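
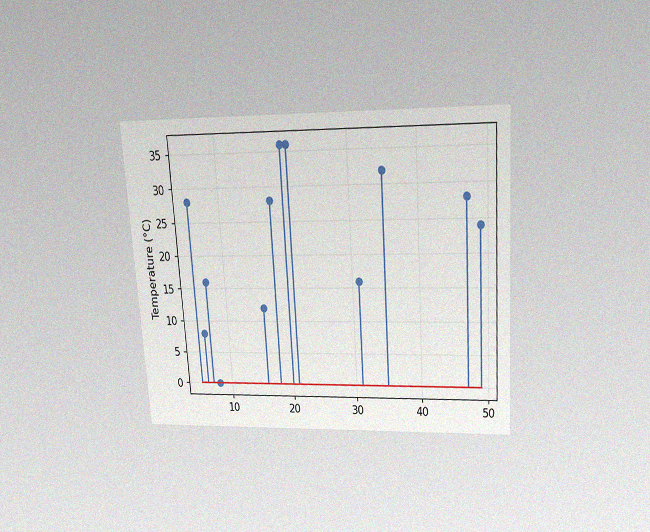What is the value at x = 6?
The chart is tilted about 4° counter-clockwise and viewed slightly from above, with some photo noise. The stem at x=6 reaches 8°C.

8°C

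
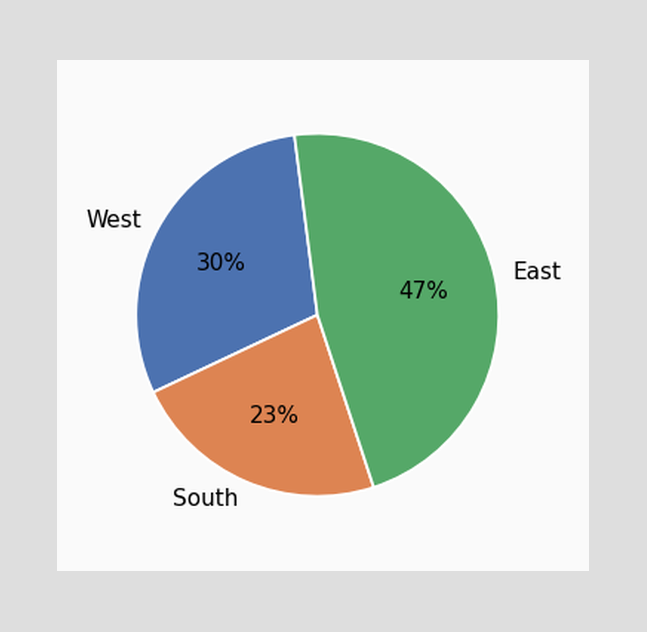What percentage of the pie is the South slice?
The South slice takes up 23% of the pie.

23%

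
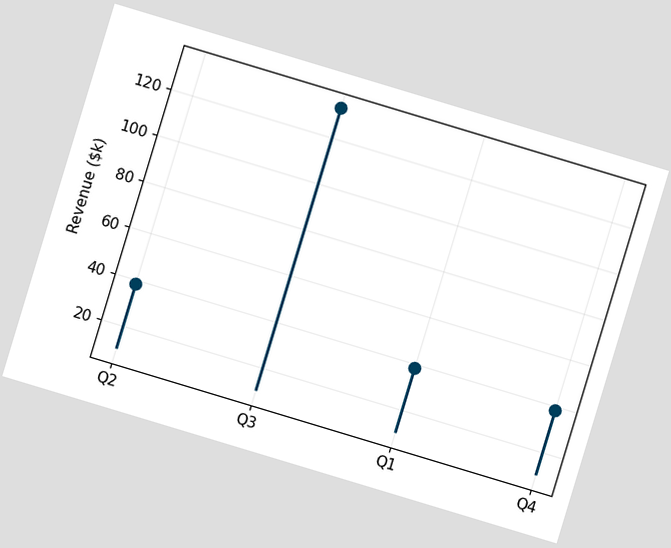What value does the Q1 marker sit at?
The chart is tilted about 17° clockwise. The Q1 marker sits at $38k.

$38k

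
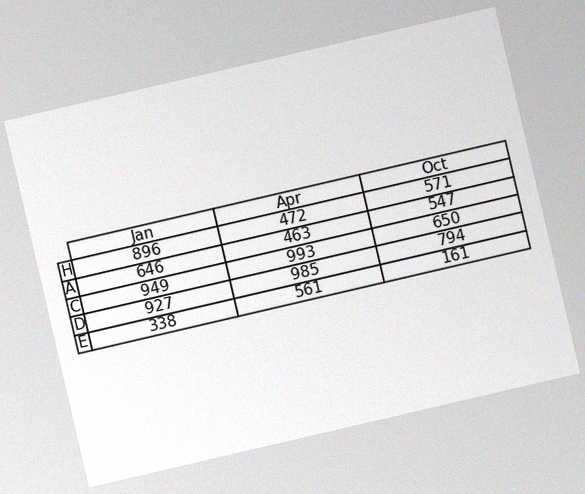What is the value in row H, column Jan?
896

The chart is tilted about 13° counter-clockwise, with some photo noise. The (H, Jan) cell reads 896.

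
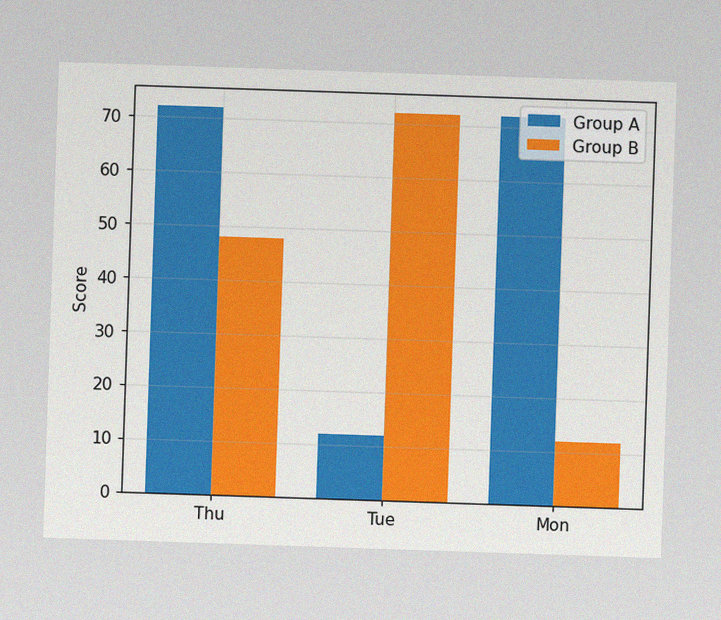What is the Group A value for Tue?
The image has some photo noise and uneven lighting. The Group A bar at Tue reaches 12 on the y-axis.

12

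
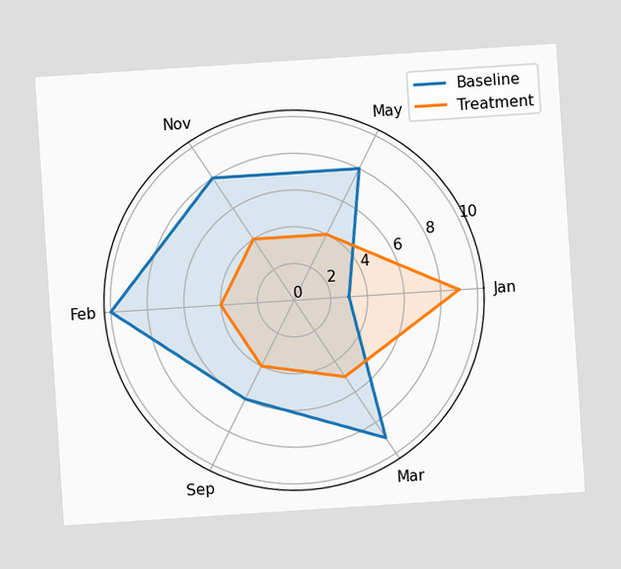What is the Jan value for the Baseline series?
The chart is tilted about 4° counter-clockwise. On the Jan axis, Baseline reaches 3.

3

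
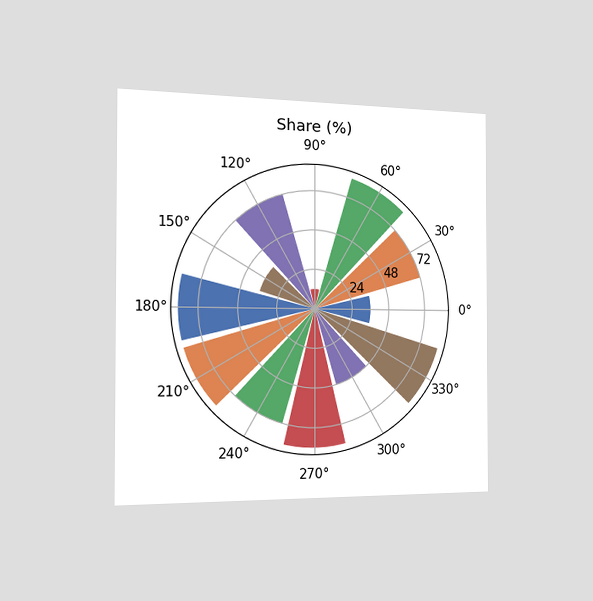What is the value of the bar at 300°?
48%

The chart is viewed slightly from the left. The bar at 300° reaches 48% on the radial axis.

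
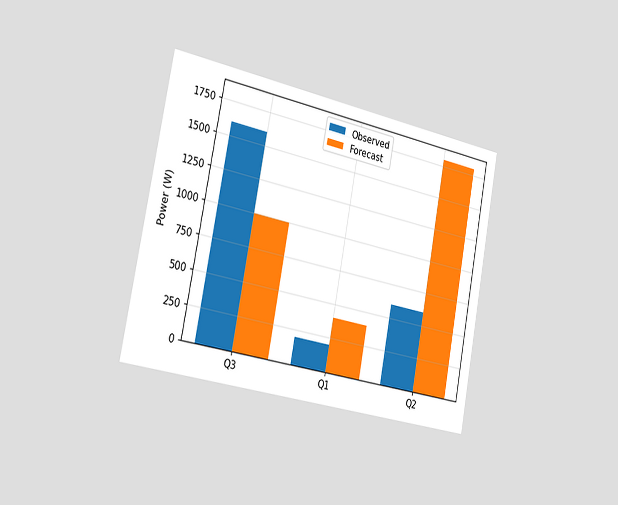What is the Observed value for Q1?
200W

The chart is tilted about 11° clockwise and viewed slightly from the left. The Observed bar at Q1 reaches 200W on the y-axis.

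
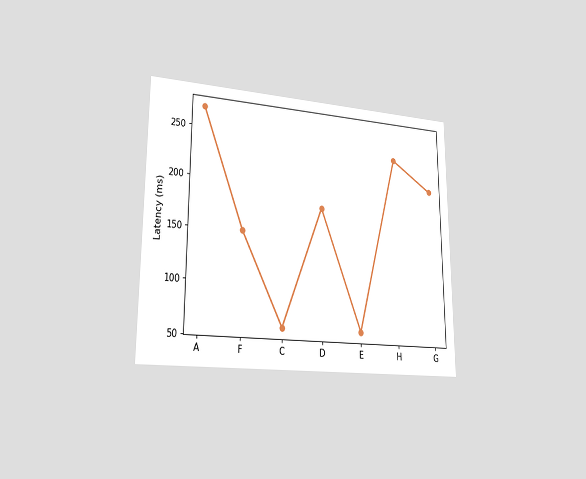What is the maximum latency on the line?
270ms

The chart is viewed slightly from the left. The highest point is at A, and reading across to the y-axis gives 270ms.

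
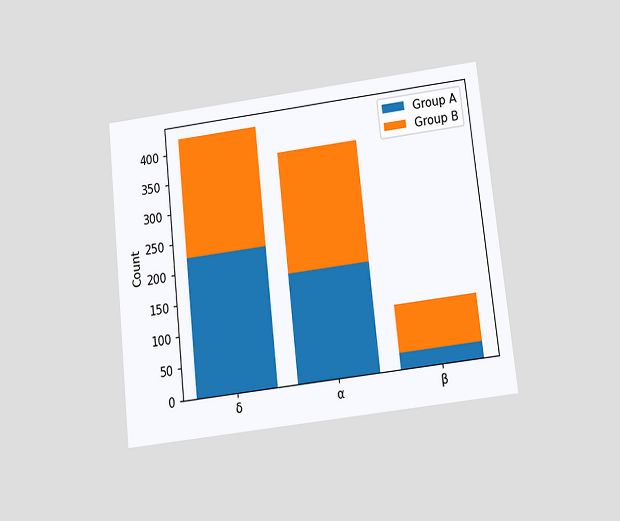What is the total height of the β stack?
100

The chart is tilted about 6° counter-clockwise and viewed slightly from below. The β stack's top reaches 100 on the y-axis.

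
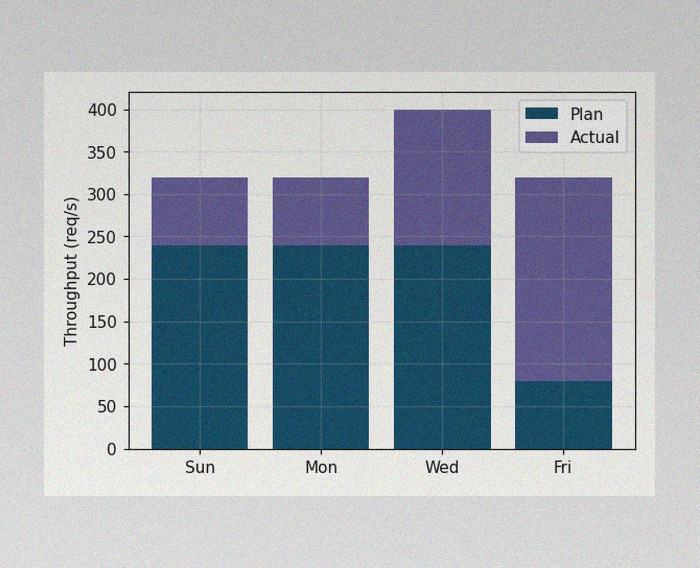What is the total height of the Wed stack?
400req/s

The image has some photo noise and uneven lighting. The Wed stack's top reaches 400req/s on the y-axis.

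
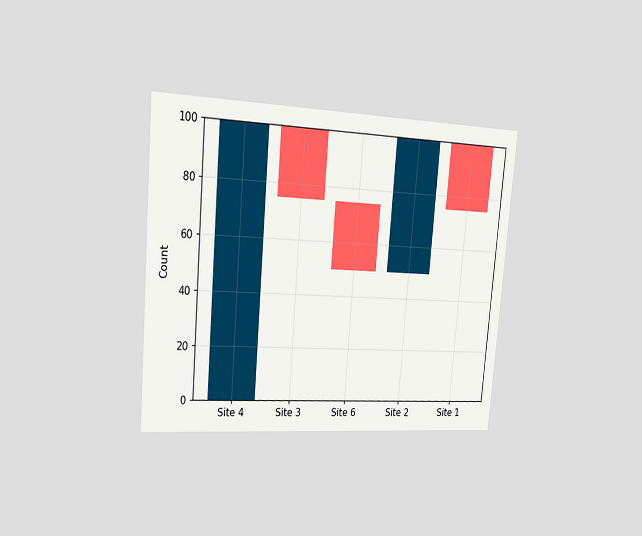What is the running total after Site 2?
The chart is tilted about 5° clockwise and viewed slightly from the left. After Site 2 the running total reaches 100.

100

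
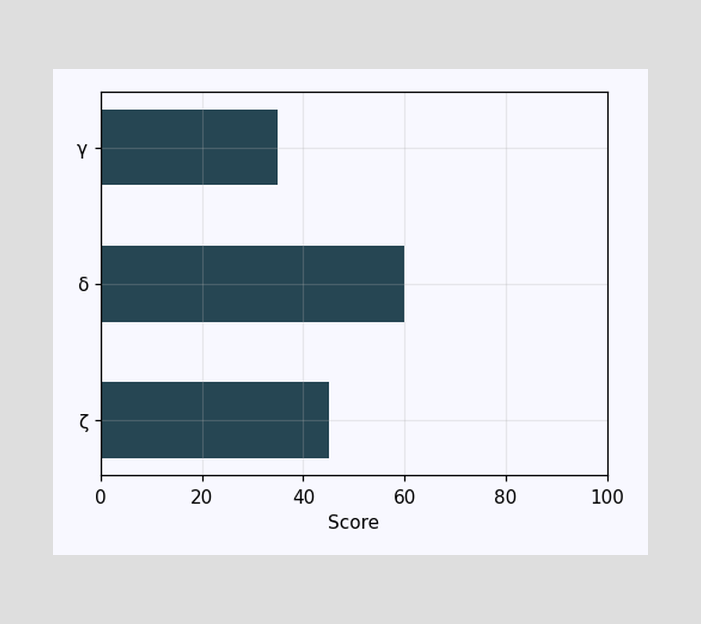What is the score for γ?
Reading along the chart's x-axis, the γ bar reaches 35.

35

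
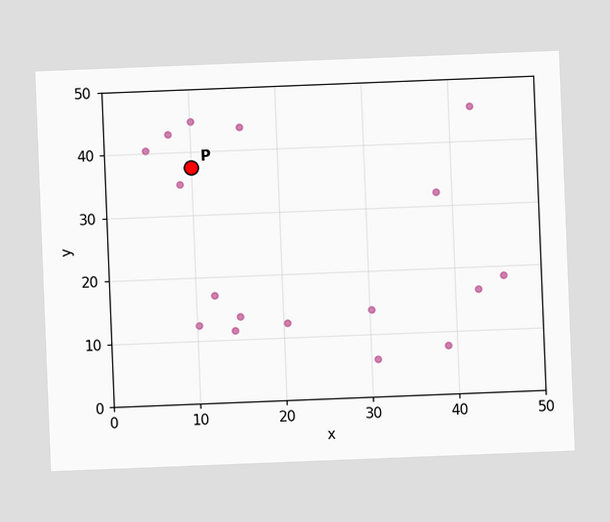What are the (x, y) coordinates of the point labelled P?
(10, 37.5)

The chart is tilted about 2° counter-clockwise. Following the gridlines from P to each axis, P sits at (10, 37.5).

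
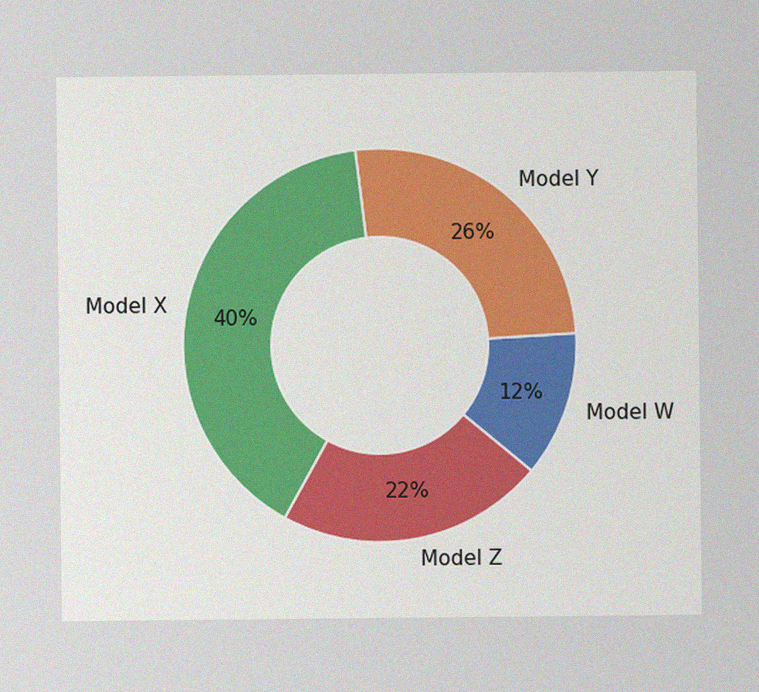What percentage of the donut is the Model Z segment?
The image has some photo noise and uneven lighting. The Model Z segment takes up 22% of the ring.

22%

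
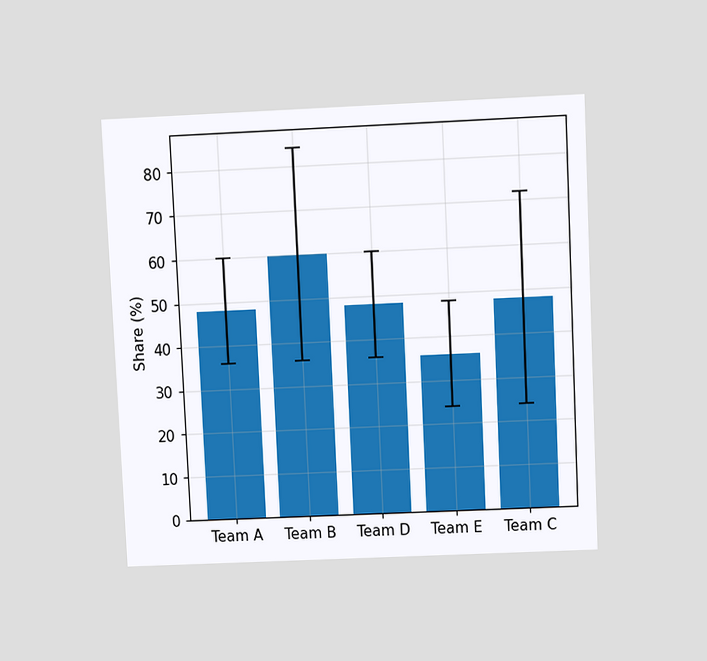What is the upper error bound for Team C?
72%

The chart is tilted about 3° counter-clockwise and viewed slightly from above. The Team C bar's upper whisker reaches 72%.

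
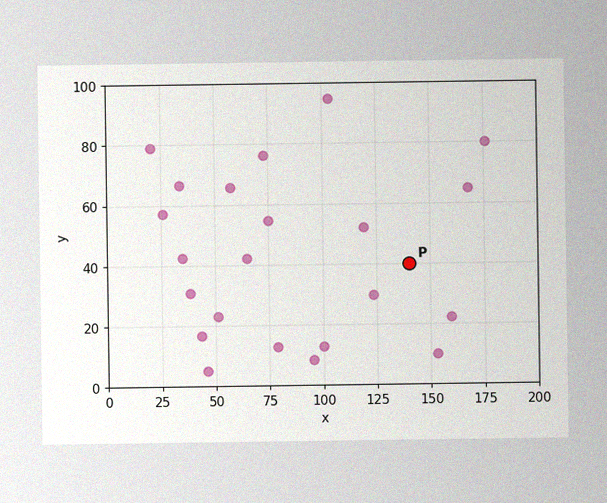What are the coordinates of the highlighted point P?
(140, 40)

The image has some photo noise and uneven lighting. Following the gridlines from P to each axis, P sits at (140, 40).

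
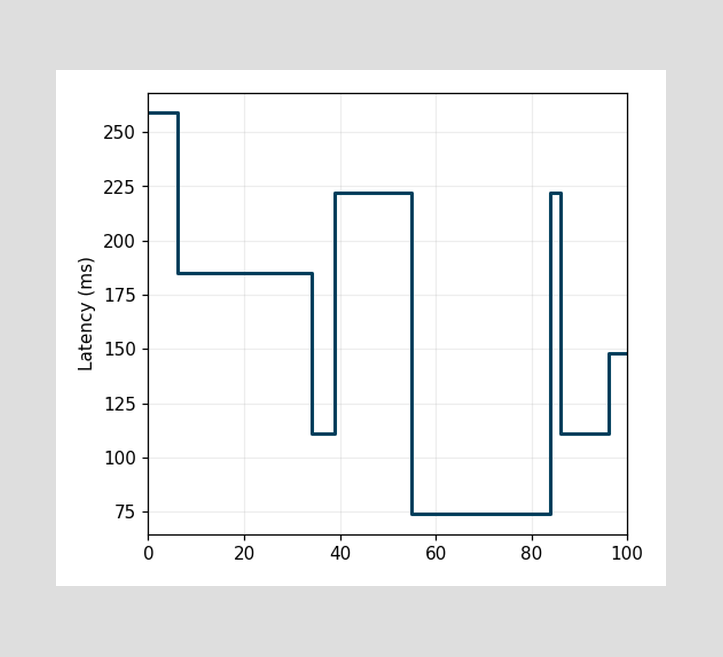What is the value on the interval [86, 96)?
On [86, 96) the step sits at 111ms.

111ms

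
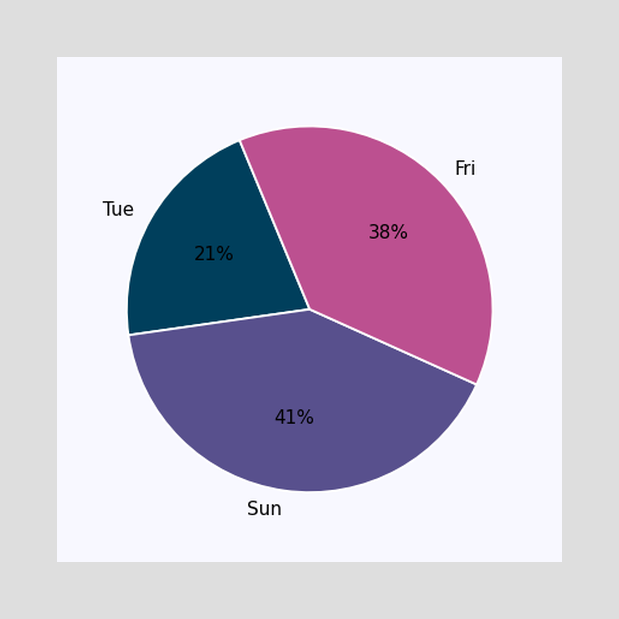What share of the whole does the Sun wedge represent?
41%

The Sun slice takes up 41% of the pie.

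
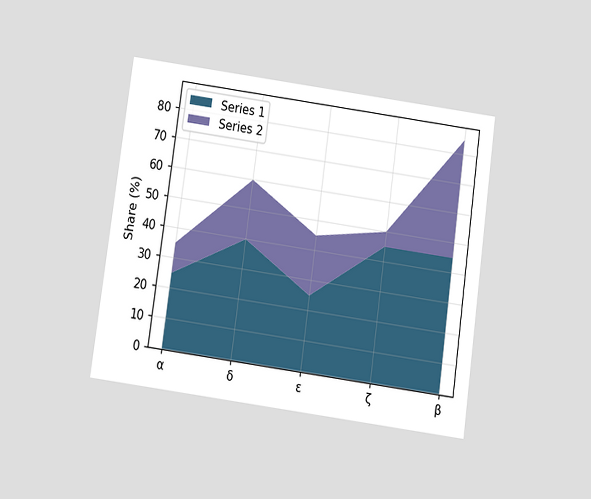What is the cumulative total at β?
The chart is tilted about 8° clockwise and viewed slightly from below. The stacked total at β reaches 85%.

85%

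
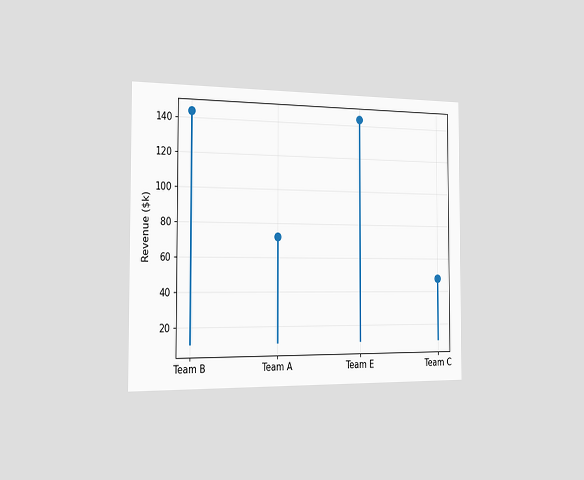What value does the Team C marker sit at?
$48k

The chart is viewed slightly from the left. The Team C marker sits at $48k.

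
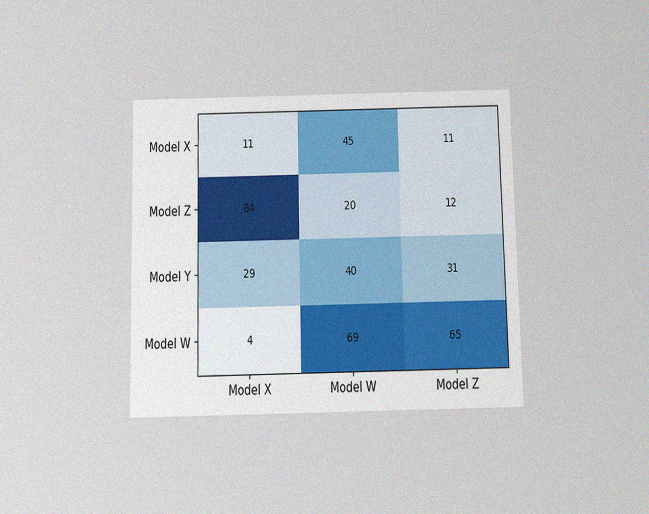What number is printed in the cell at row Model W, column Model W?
69

The chart is viewed slightly from below, with some photo noise. The (Model W, Model W) cell reads 69.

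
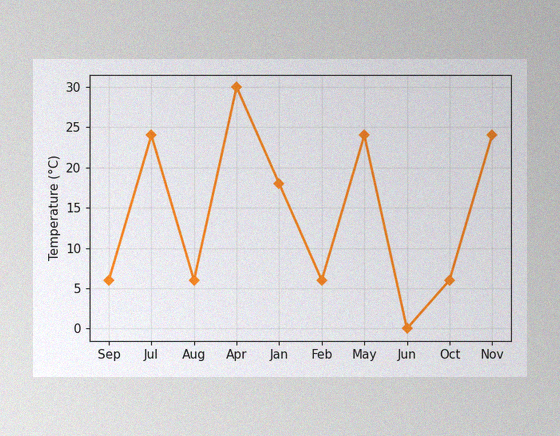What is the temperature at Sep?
6°C

The image has some photo noise and uneven lighting. At Sep, the line is at 6°C.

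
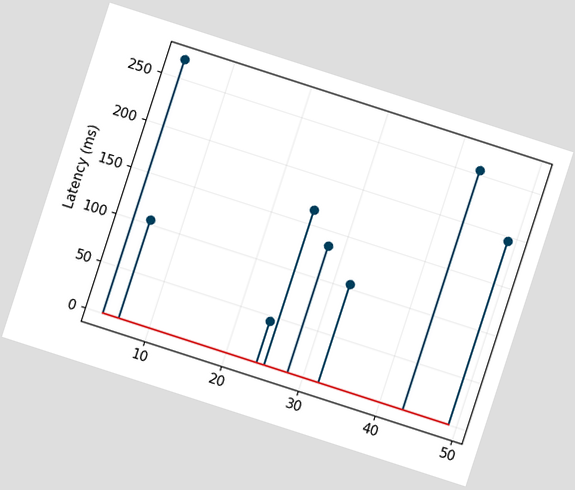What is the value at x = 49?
The chart is tilted about 18° clockwise. The stem at x=49 reaches 195ms.

195ms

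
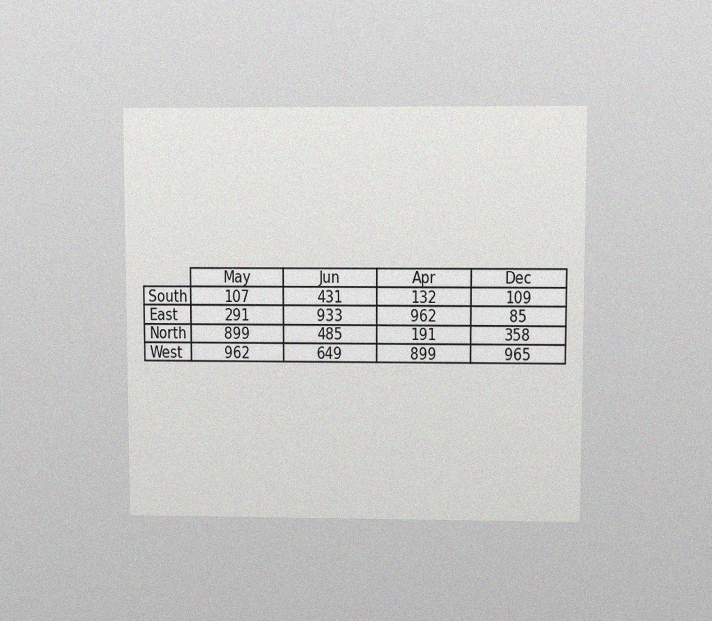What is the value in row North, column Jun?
485

The chart is viewed at a slight angle, with some photo noise. The (North, Jun) cell reads 485.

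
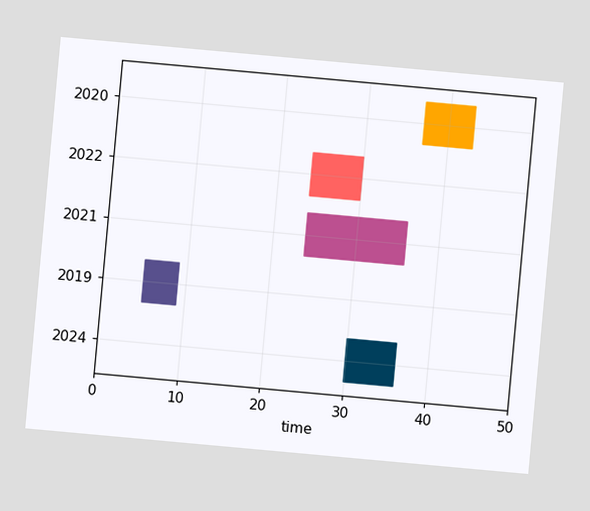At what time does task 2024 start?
The chart is tilted about 5° clockwise. The 2024 bar begins at t=30.

30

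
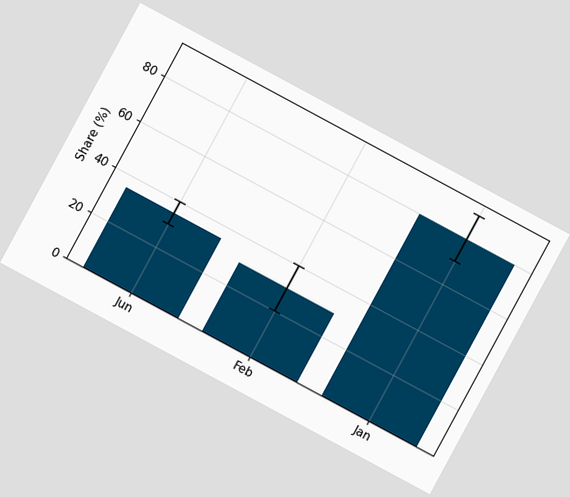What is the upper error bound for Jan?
90%

The chart is tilted about 28° clockwise. The Jan bar's upper whisker reaches 90%.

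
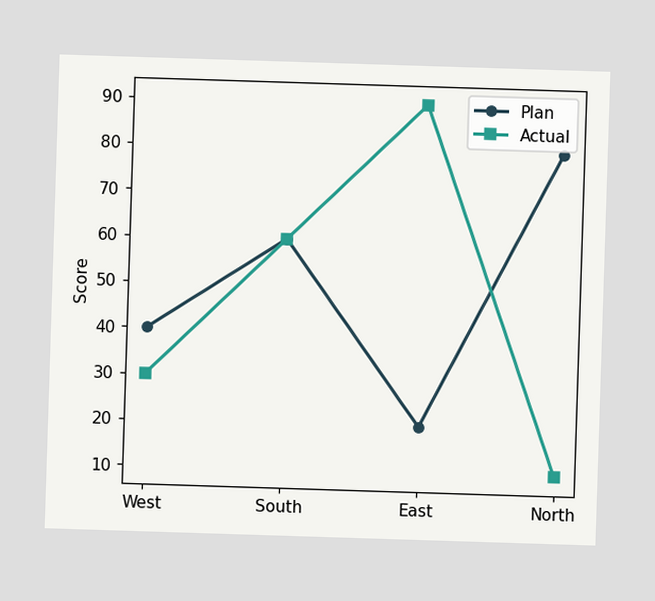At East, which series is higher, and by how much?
At East, Actual sits above the other line by 70.

Actual, by 70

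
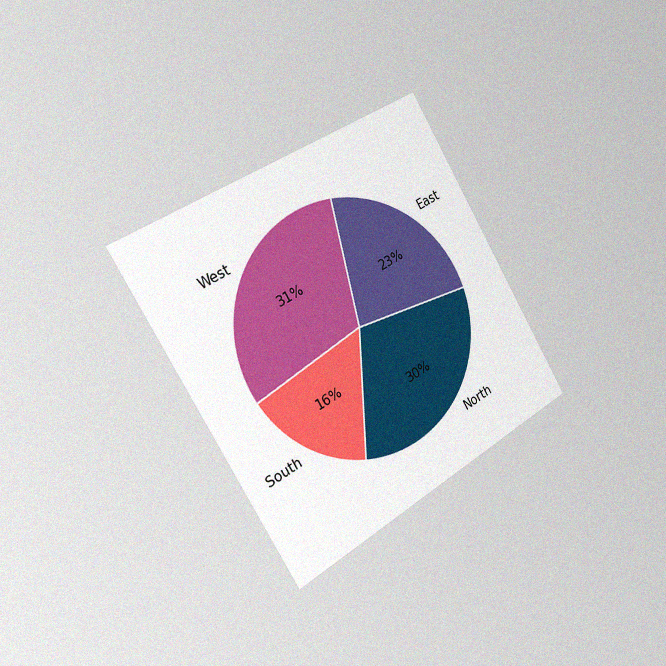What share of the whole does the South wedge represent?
16%

The chart is tilted about 31° counter-clockwise and viewed slightly from the left, with some photo noise. The South slice takes up 16% of the pie.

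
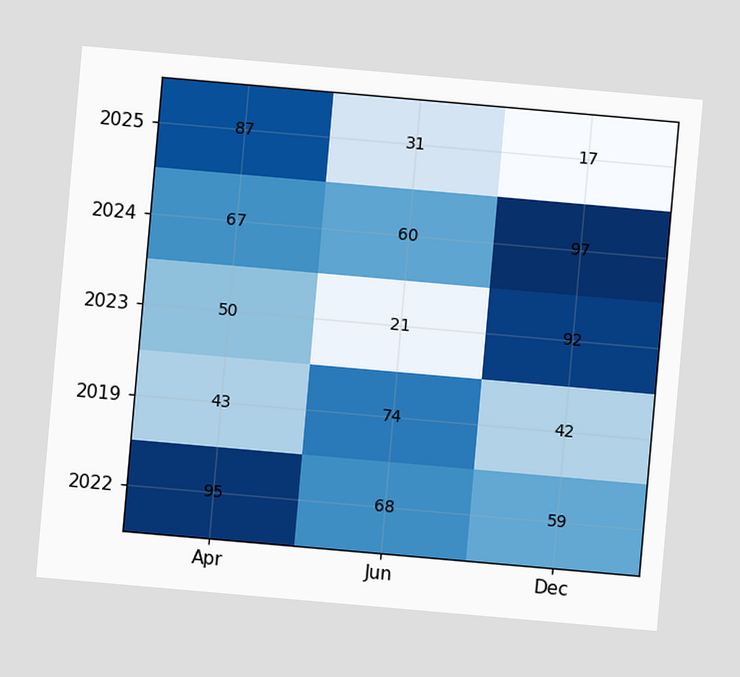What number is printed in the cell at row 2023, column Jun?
The chart is tilted about 5° clockwise. The (2023, Jun) cell reads 21.

21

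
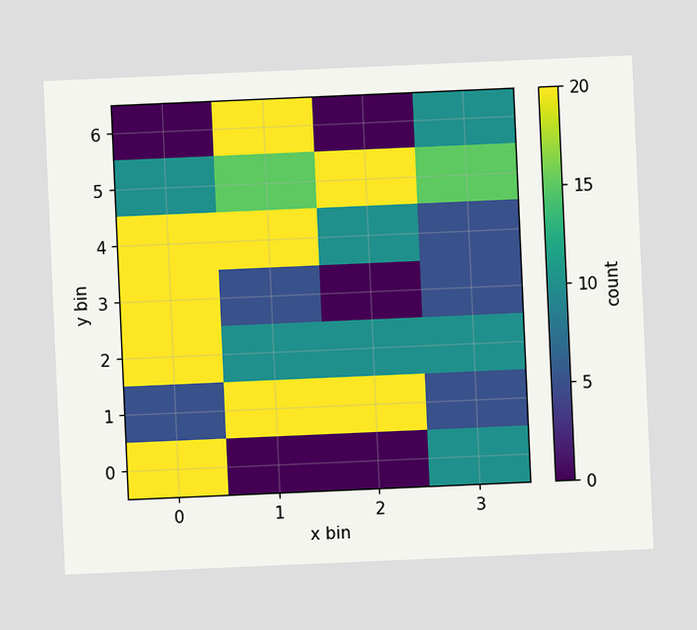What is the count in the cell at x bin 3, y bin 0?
The chart is tilted about 3° counter-clockwise. Matching the cell (3, 0) against the colorbar gives 10.

10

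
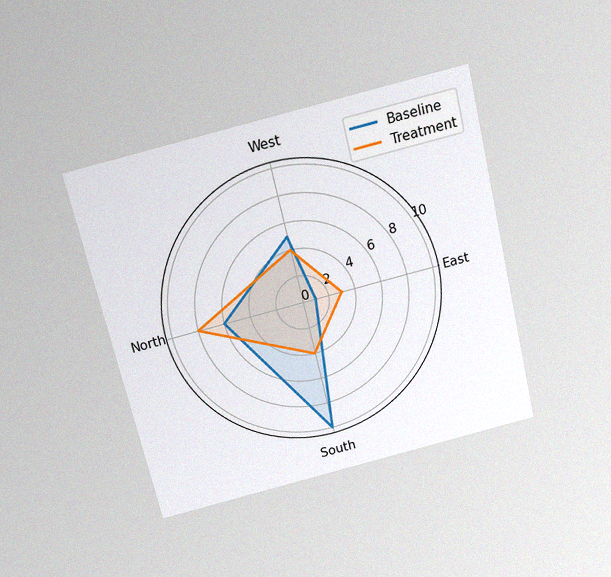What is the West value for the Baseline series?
5

The chart is tilted about 13° counter-clockwise and viewed slightly from above, with some photo noise. On the West axis, Baseline reaches 5.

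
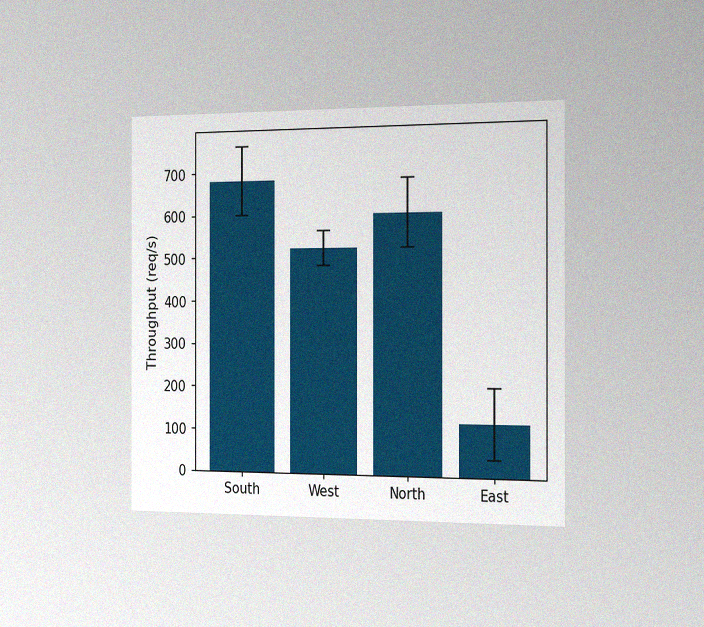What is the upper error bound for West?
The chart is viewed slightly from the right, with some photo noise. The West bar's upper whisker reaches 560req/s.

560req/s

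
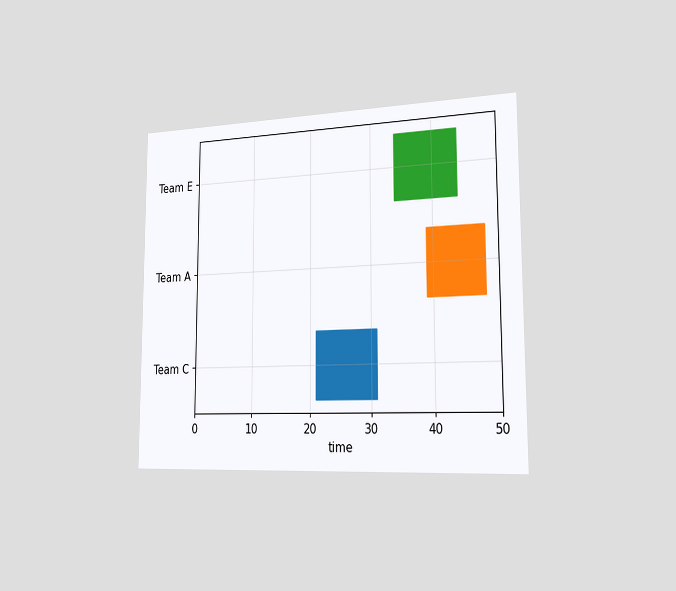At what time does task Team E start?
The chart is viewed slightly from the right. The Team E bar begins at t=34.

34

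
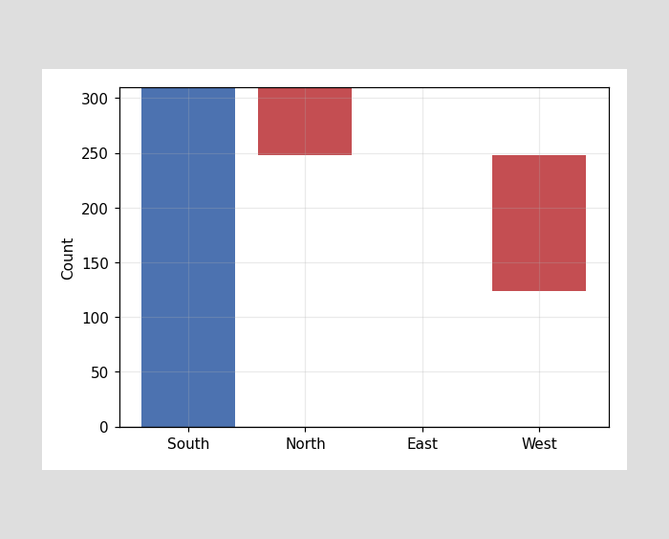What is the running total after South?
310

After South the running total reaches 310.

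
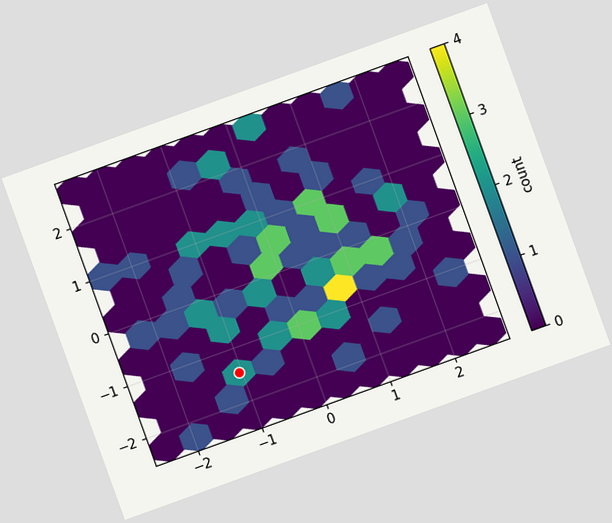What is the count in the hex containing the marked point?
The chart is tilted about 20° counter-clockwise. The marked hex reads 2 on the colorbar.

2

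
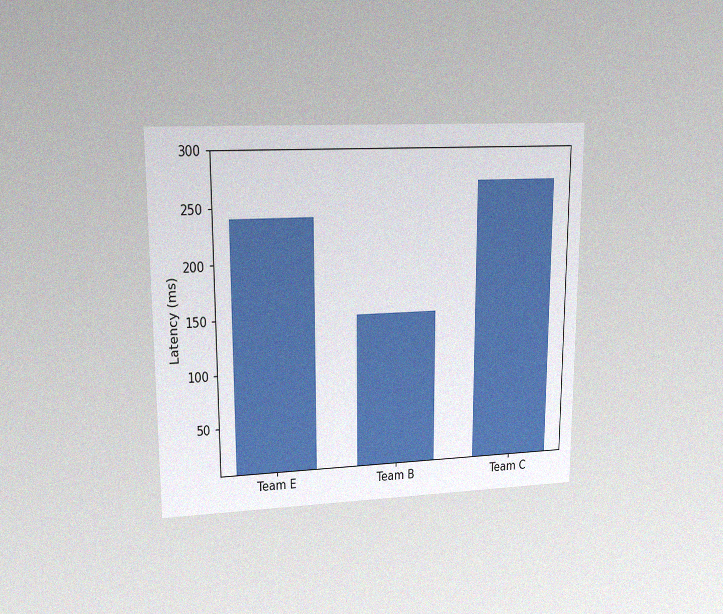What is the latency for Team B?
The chart is viewed at a slight angle, with some photo noise. Reading along the chart's y-axis, the Team B bar reaches 150ms.

150ms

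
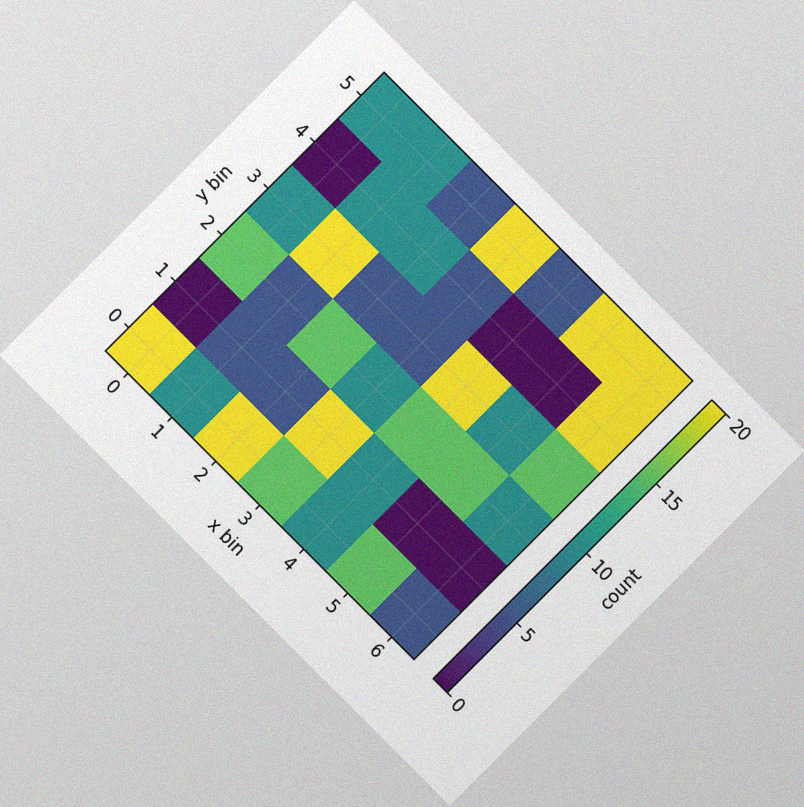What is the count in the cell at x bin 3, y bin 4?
5

The chart is tilted about 45° clockwise, with some photo noise. Matching the cell (3, 4) against the colorbar gives 5.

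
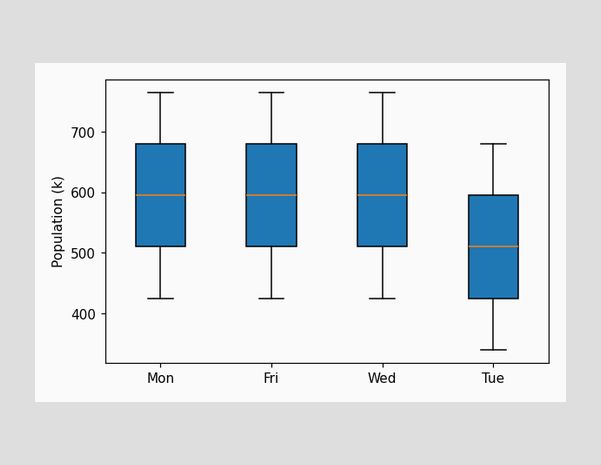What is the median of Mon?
595k

The median line in the Mon box sits at 595k.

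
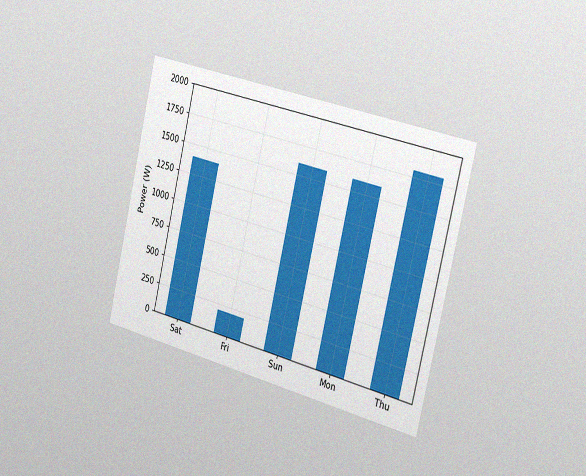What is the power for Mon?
1600W

The chart is tilted about 14° clockwise and viewed slightly from the right, with some photo noise. Reading along the chart's y-axis, the Mon bar reaches 1600W.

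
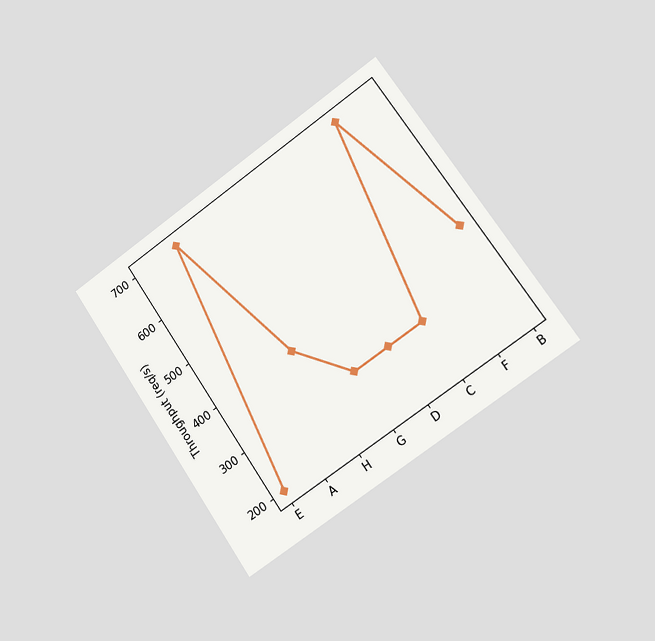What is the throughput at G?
300req/s

The chart is tilted about 34° counter-clockwise and viewed slightly from the right. At G, the line is at 300req/s.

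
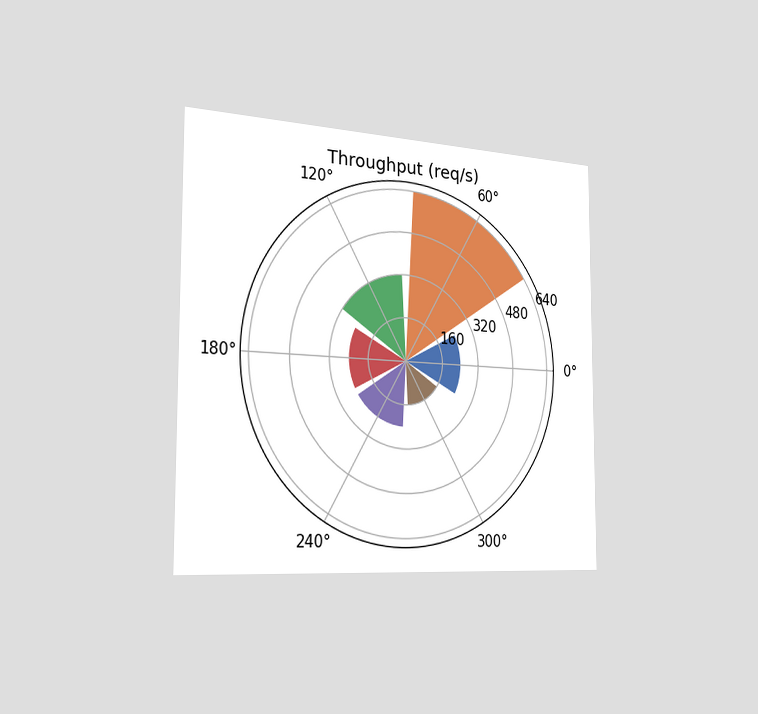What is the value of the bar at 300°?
The chart is viewed slightly from the left. The bar at 300° reaches 160req/s on the radial axis.

160req/s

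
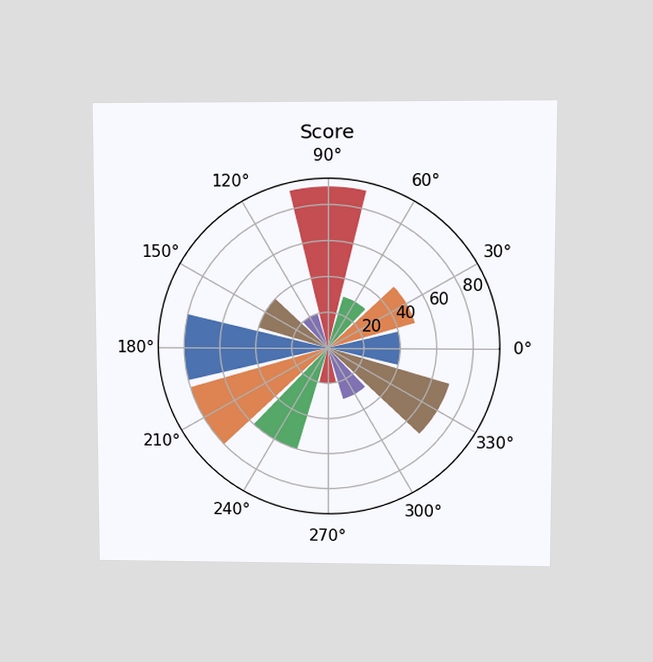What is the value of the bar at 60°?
30

The chart is viewed at a slight angle. The bar at 60° reaches 30 on the radial axis.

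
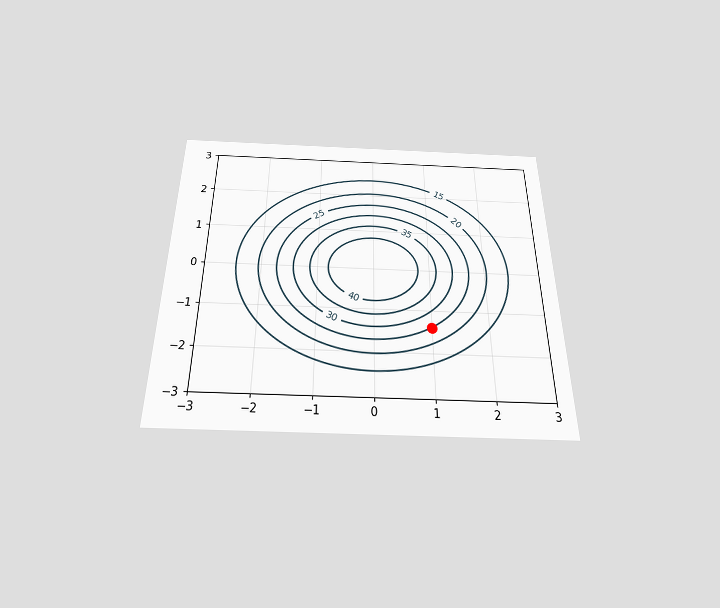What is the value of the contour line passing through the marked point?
The chart is viewed slightly from below. The marked point sits on the contour labelled 25.

25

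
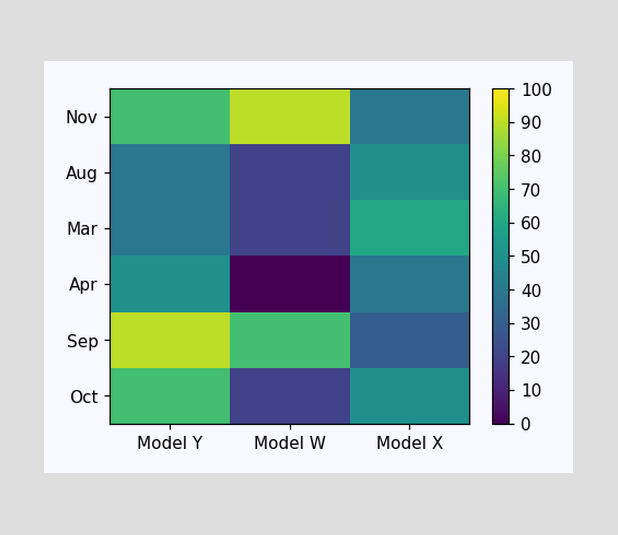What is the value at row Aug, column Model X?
Matching cell (Aug, Model X) against the colorbar gives 50.

50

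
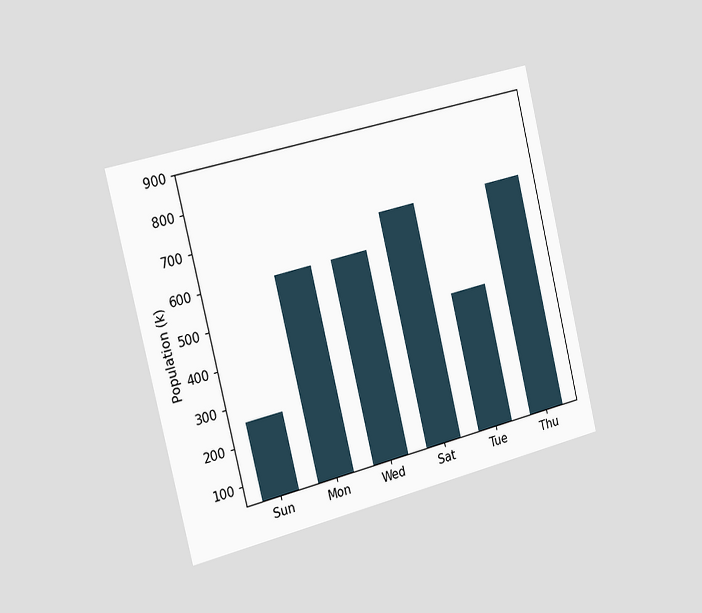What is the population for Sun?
The chart is tilted about 14° counter-clockwise and viewed slightly from the left. Reading along the chart's y-axis, the Sun bar reaches 255k.

255k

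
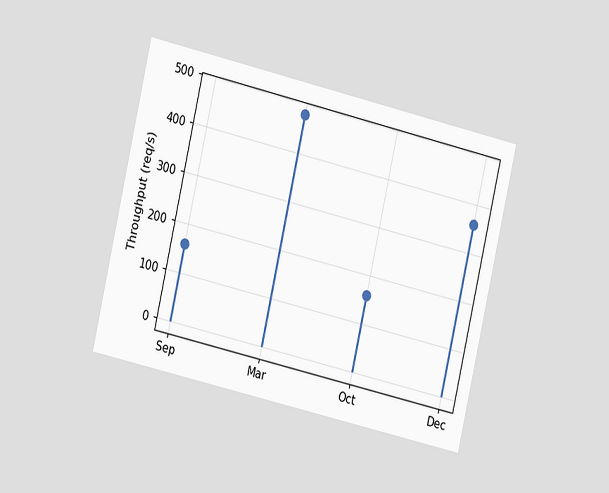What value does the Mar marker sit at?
The chart is tilted about 13° clockwise and viewed slightly from the left. The Mar marker sits at 480req/s.

480req/s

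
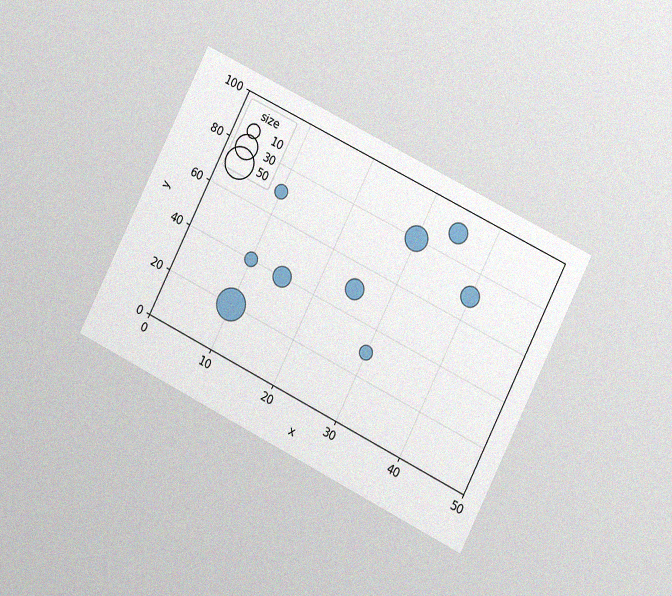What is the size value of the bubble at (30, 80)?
The chart is tilted about 27° clockwise and viewed at a slight angle, with some photo noise. Matching the bubble at (30, 80) against the size legend gives 30.

30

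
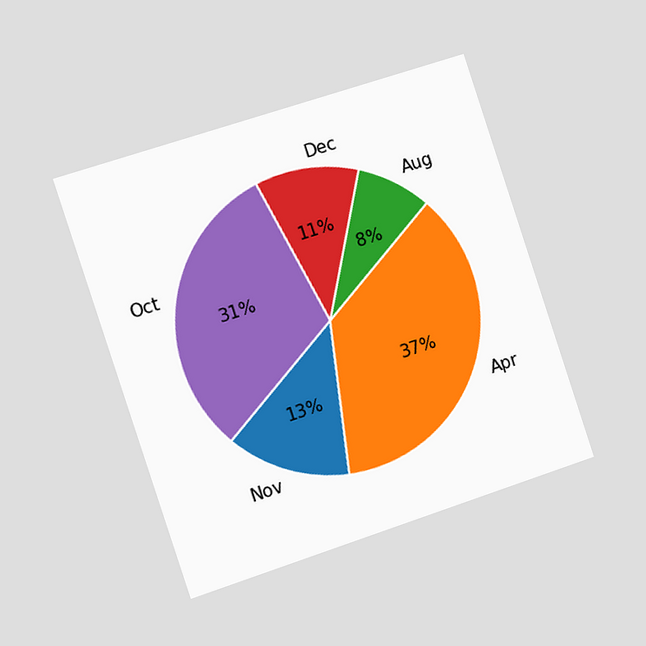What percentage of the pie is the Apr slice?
37%

The chart is tilted about 18° counter-clockwise and viewed slightly from the left. The Apr slice takes up 37% of the pie.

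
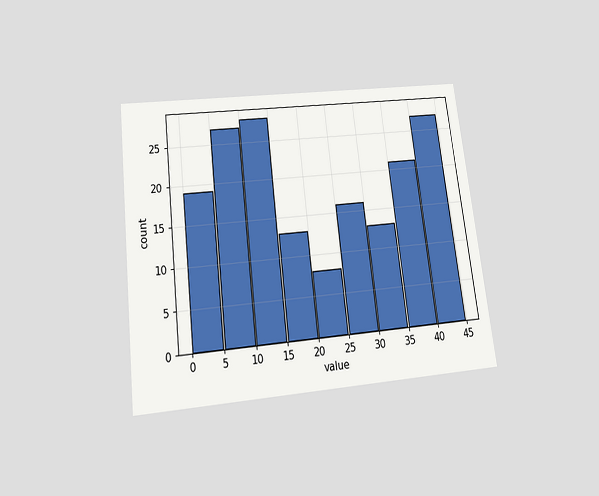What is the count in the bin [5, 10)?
The chart is tilted about 7° counter-clockwise and viewed slightly from below. The [5, 10) bin has height 27.

27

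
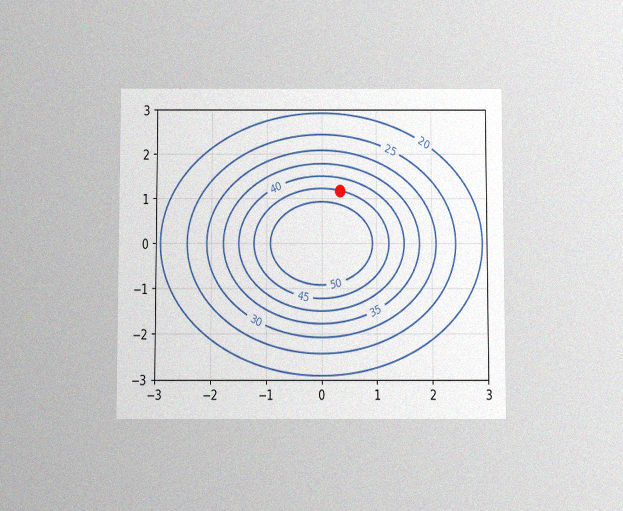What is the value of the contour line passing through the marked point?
45

The chart is viewed slightly from below, with some photo noise. The marked point sits on the contour labelled 45.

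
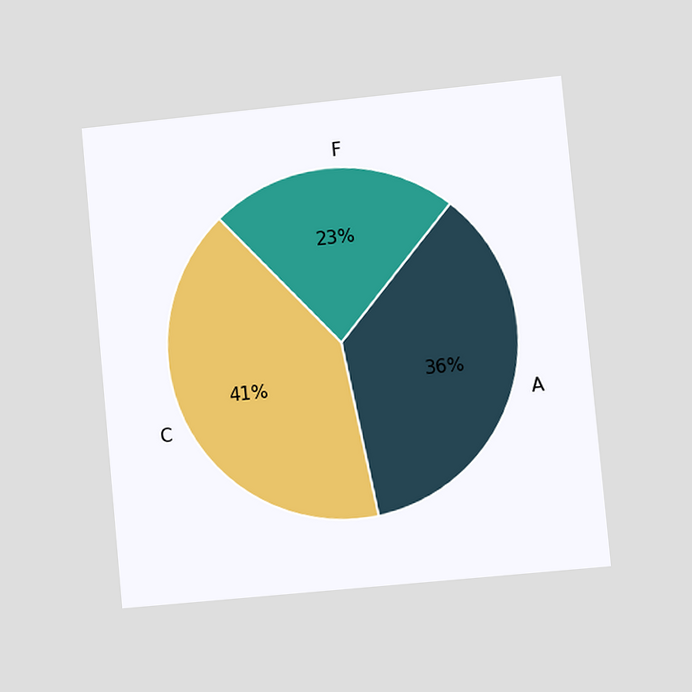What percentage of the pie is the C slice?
The chart is tilted about 5° counter-clockwise and viewed slightly from the right. The C slice takes up 41% of the pie.

41%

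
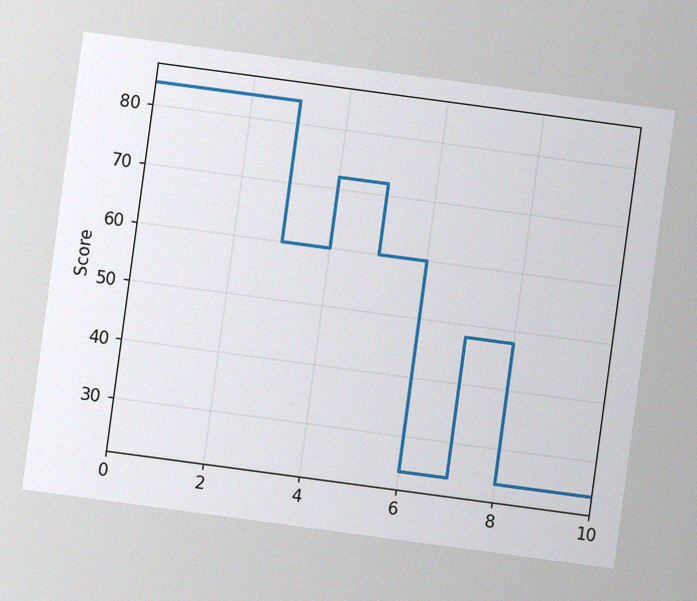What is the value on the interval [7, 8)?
48

The chart is tilted about 8° clockwise, with some photo noise. On [7, 8) the step sits at 48.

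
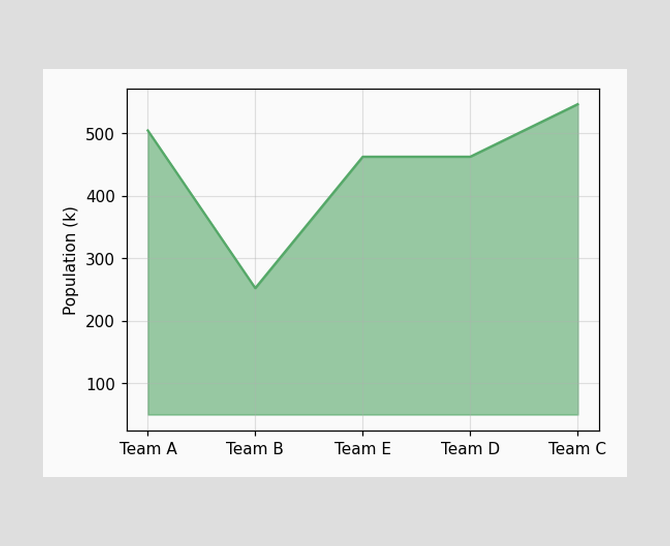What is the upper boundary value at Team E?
At Team E the upper boundary is at 462k.

462k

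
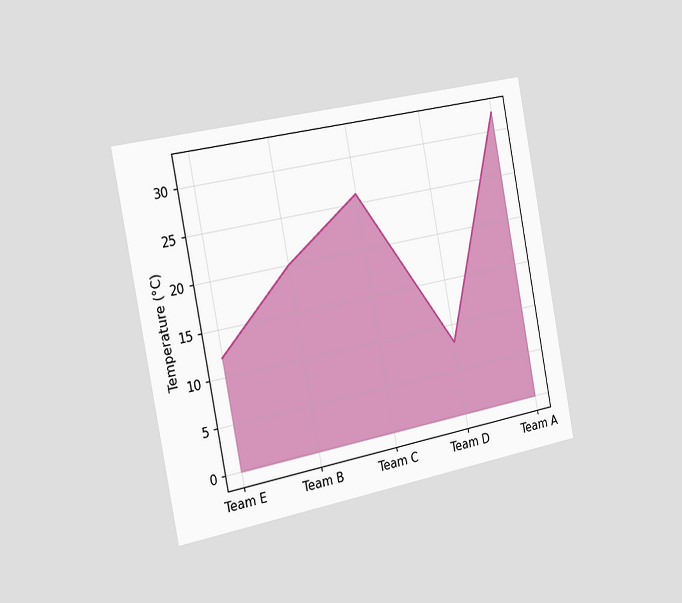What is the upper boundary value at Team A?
32°C

The chart is tilted about 11° counter-clockwise and viewed slightly from the left. At Team A the upper boundary is at 32°C.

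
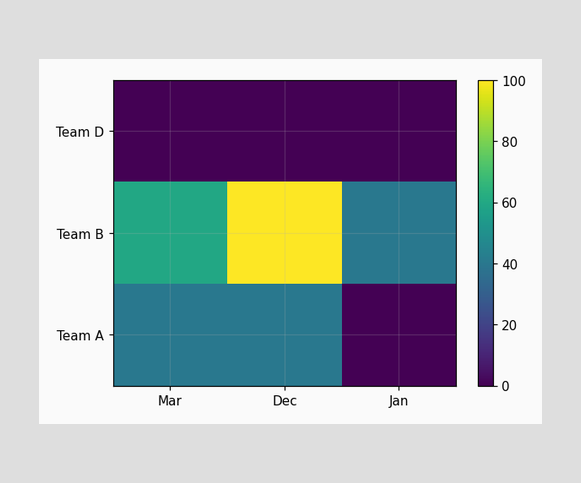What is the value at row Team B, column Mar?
Matching cell (Team B, Mar) against the colorbar gives 60.

60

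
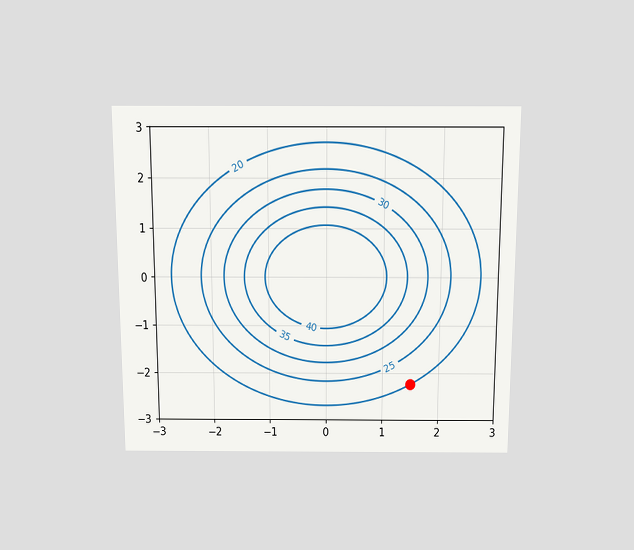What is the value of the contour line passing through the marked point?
The chart is viewed slightly from above. The marked point sits on the contour labelled 20.

20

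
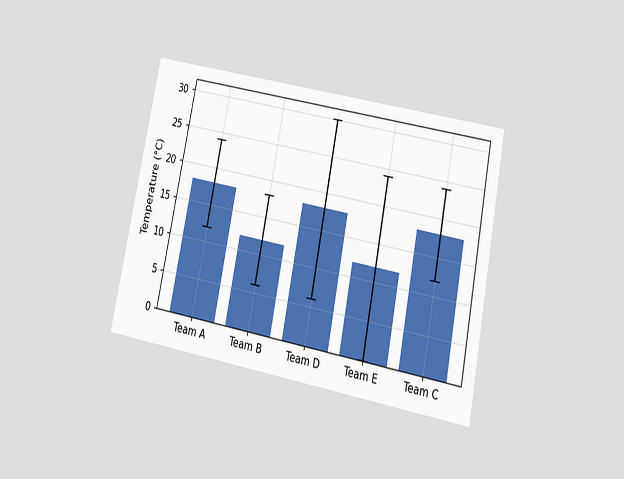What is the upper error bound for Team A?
24°C

The chart is tilted about 11° clockwise and viewed at a slight angle. The Team A bar's upper whisker reaches 24°C.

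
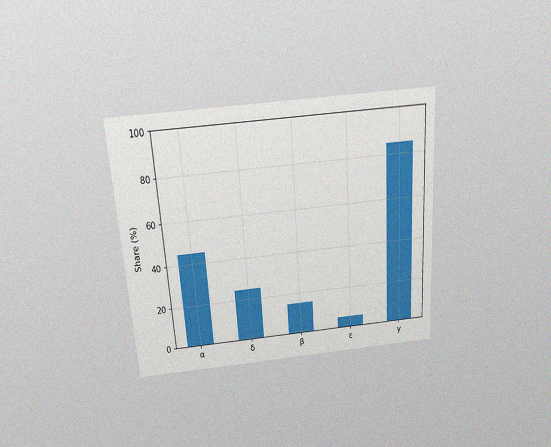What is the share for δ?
The chart is tilted about 4° counter-clockwise and viewed slightly from above, with some photo noise. Reading along the chart's y-axis, the δ bar reaches 25%.

25%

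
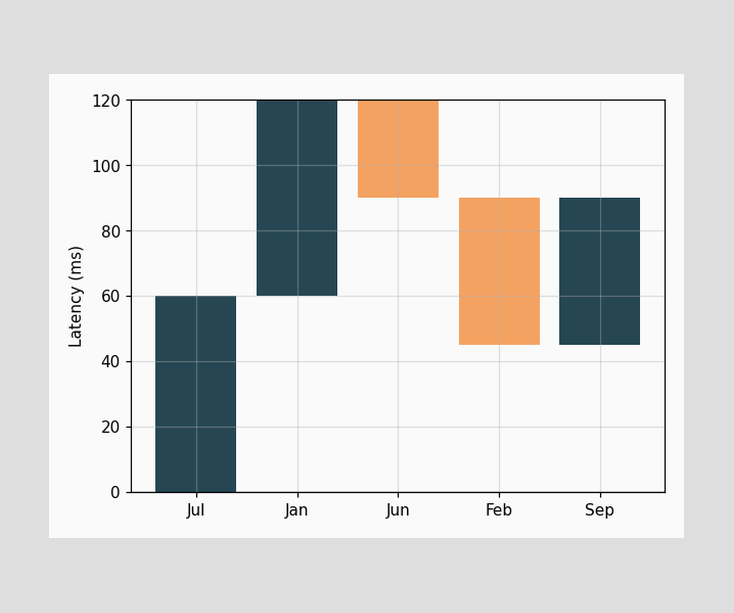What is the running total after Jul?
After Jul the running total reaches 60ms.

60ms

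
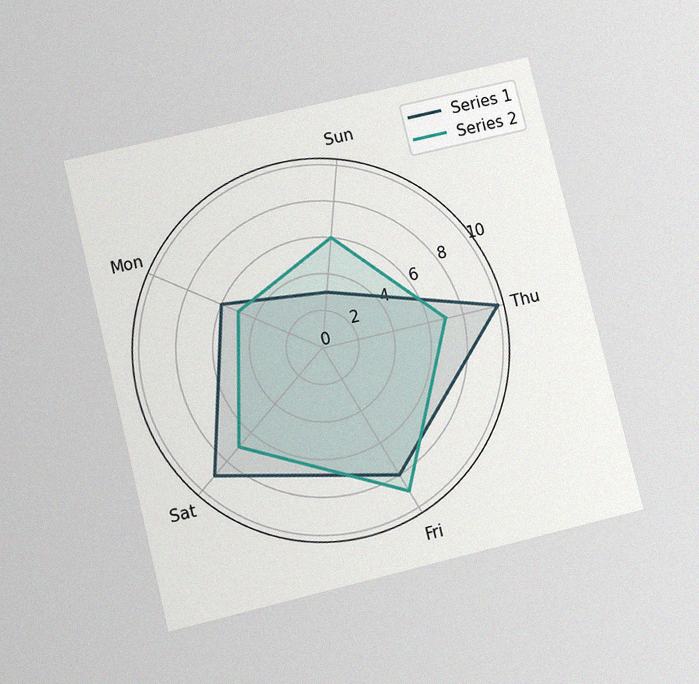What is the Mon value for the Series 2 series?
The chart is tilted about 14° counter-clockwise and viewed slightly from below, with some photo noise. On the Mon axis, Series 2 reaches 5.

5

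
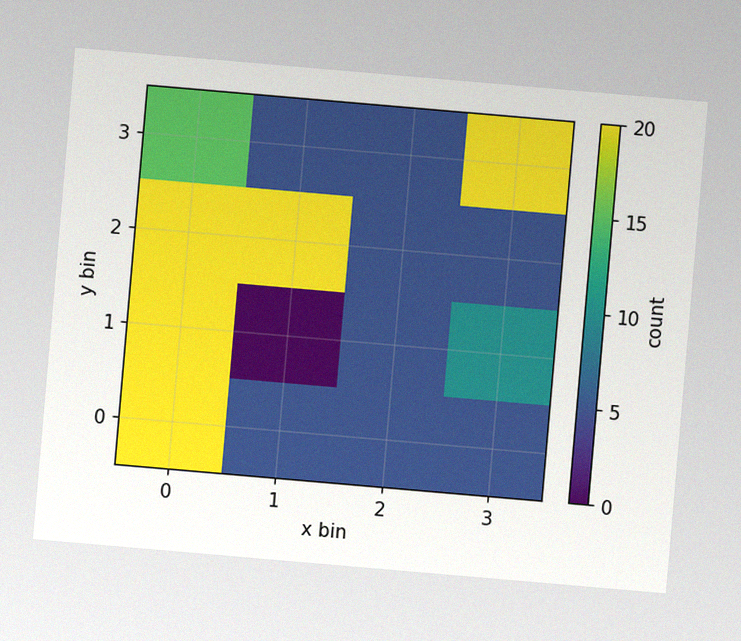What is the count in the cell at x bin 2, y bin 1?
5

The chart is tilted about 5° clockwise, with some photo noise. Matching the cell (2, 1) against the colorbar gives 5.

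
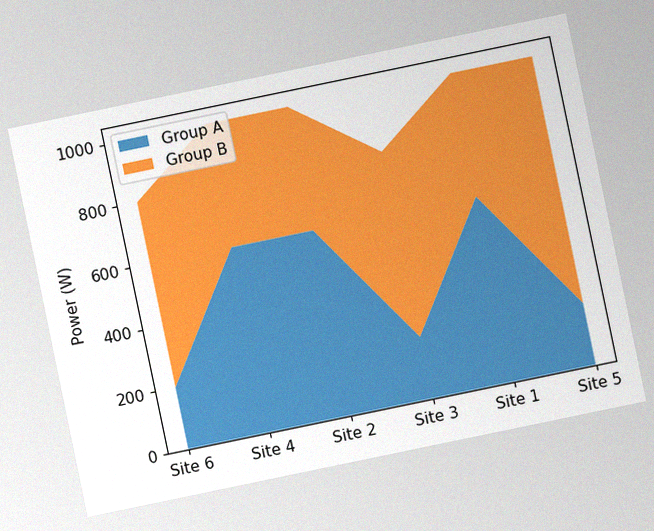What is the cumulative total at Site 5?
1000W

The chart is tilted about 12° counter-clockwise, with some photo noise. The stacked total at Site 5 reaches 1000W.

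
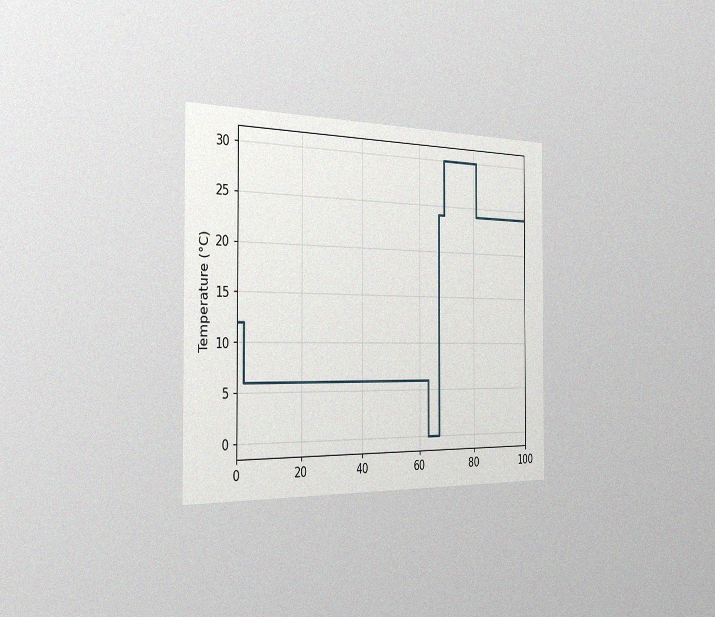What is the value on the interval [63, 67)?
The chart is viewed slightly from the left, with some photo noise. On [63, 67) the step sits at 0°C.

0°C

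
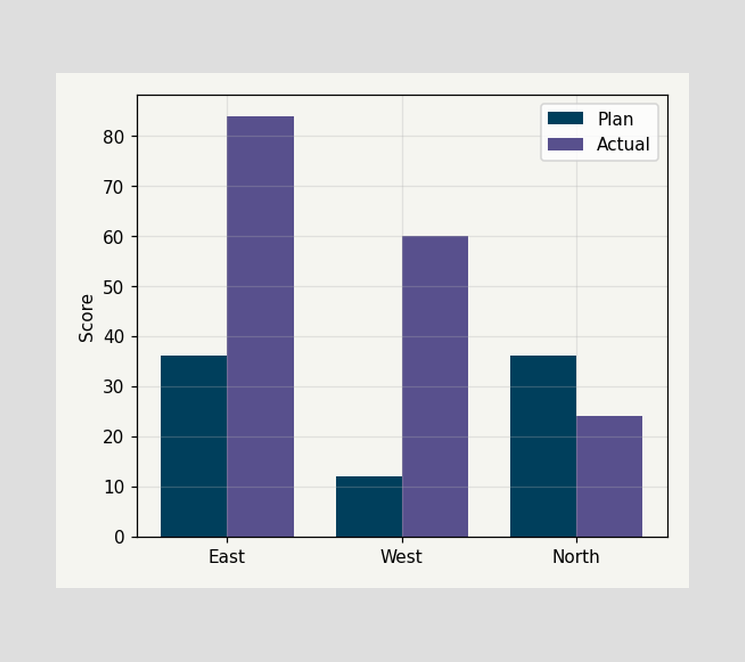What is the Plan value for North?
The Plan bar at North reaches 36 on the y-axis.

36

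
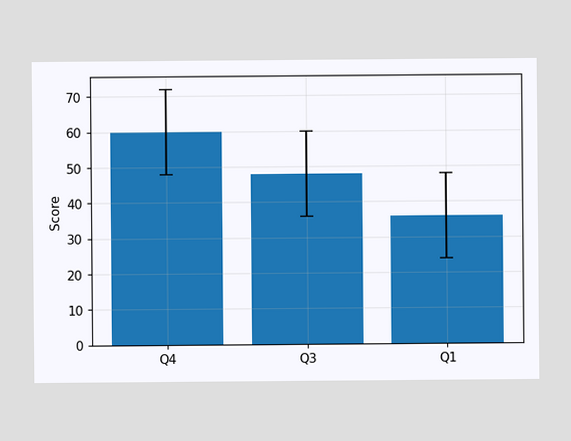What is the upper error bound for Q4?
The Q4 bar's upper whisker reaches 72.

72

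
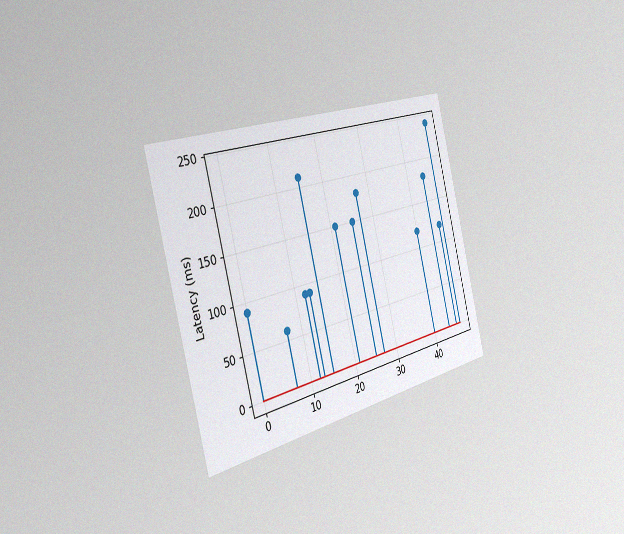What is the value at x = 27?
The chart is tilted about 14° counter-clockwise and viewed slightly from the left, with some photo noise. The stem at x=27 reaches 180ms.

180ms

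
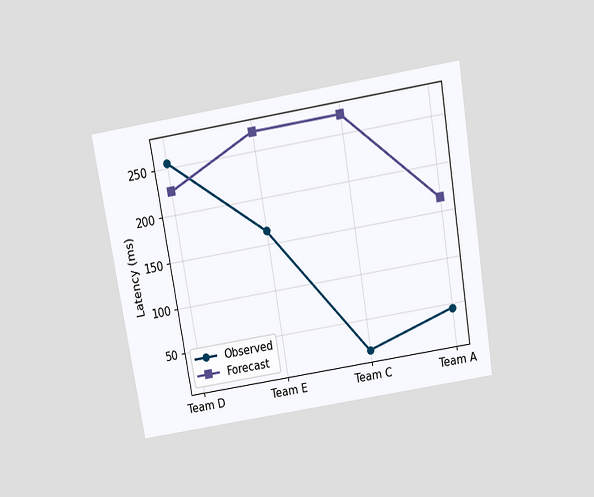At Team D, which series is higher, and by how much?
The chart is tilted about 9° counter-clockwise and viewed slightly from above. At Team D, Observed sits above the other line by 30ms.

Observed, by 30ms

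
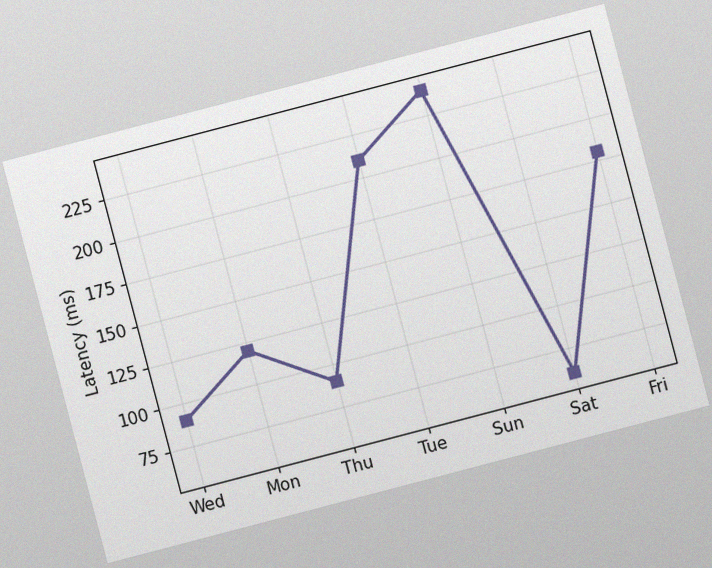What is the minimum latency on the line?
The chart is tilted about 15° counter-clockwise, with some photo noise. The lowest point is at Sat, and reading across to the y-axis gives 60ms.

60ms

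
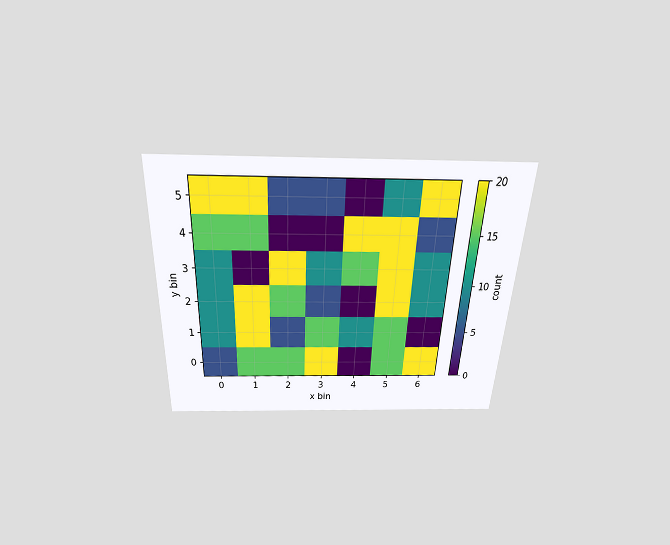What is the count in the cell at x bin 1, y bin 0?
The chart is tilted about 3° clockwise and viewed slightly from above. Matching the cell (1, 0) against the colorbar gives 15.

15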